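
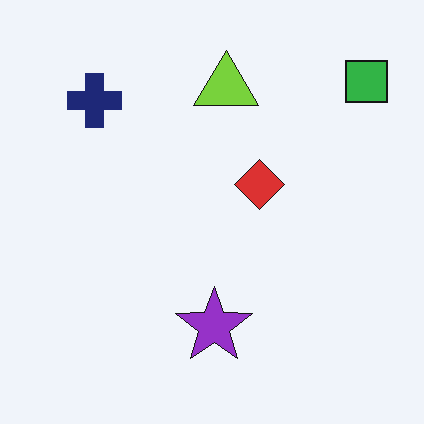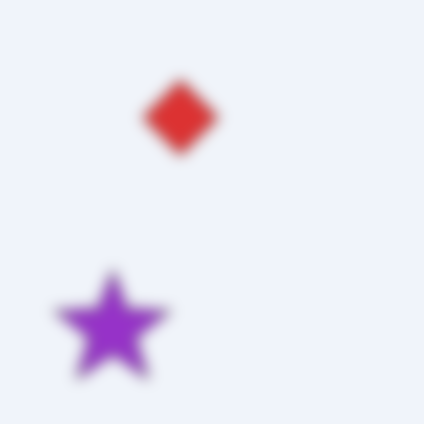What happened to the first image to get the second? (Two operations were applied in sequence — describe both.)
The transformation is: cropped slightly and scaled back up, then heavily blurred.

The visible shapes are larger and the field of view is narrower; shapes near the original edges may be partly or wholly outside the frame — a crop-and-rescale. Shape edges and outlines are uniformly softened across the whole image.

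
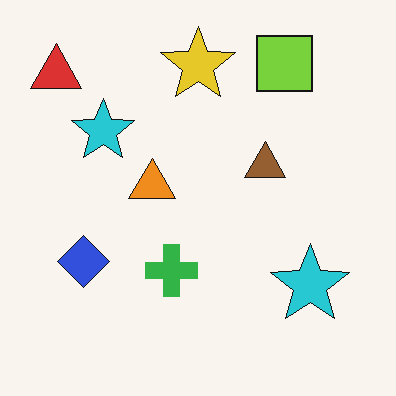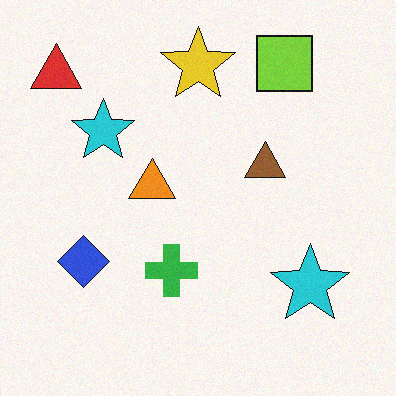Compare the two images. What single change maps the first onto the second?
The second image is the first degraded with light additive noise.

Random speckle covers the whole image, including the flat background.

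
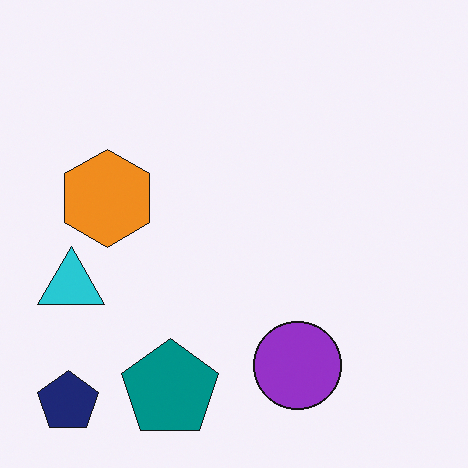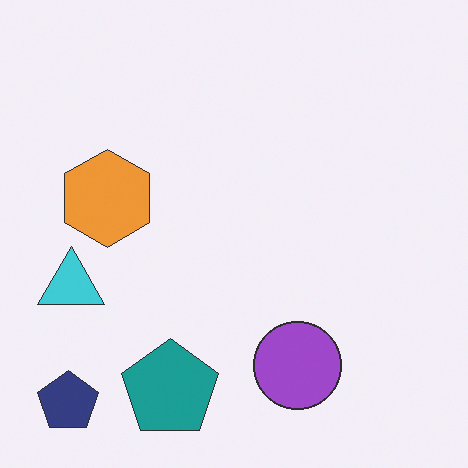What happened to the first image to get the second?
The transformation is: given slightly reduced contrast.

Tones are pushed toward mid-grey across the whole image — a global contrast change.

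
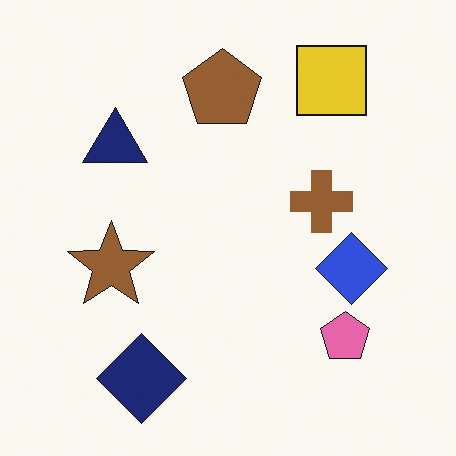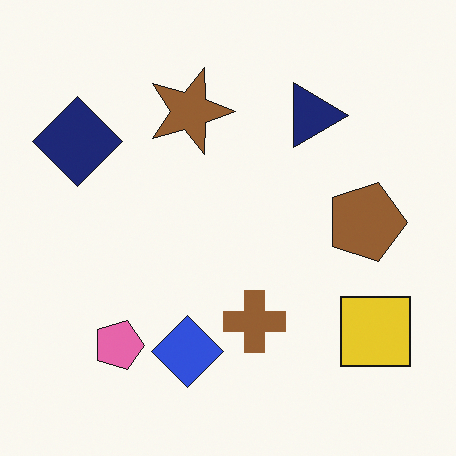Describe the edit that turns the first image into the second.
It was rotated 90° clockwise.

The yellow square sits in the top-right of the first image and the bottom-right of the second — consistent with a whole-image 90° clockwise rotation.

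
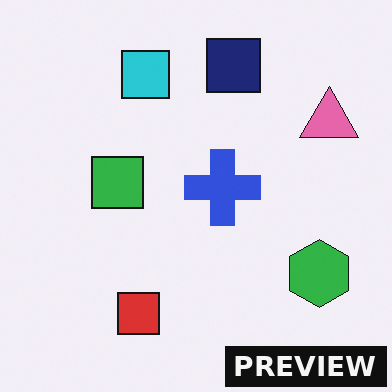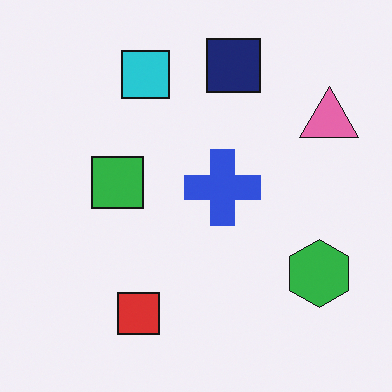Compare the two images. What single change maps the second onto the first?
Watermarked with the text "PREVIEW" in the lower-right corner.

A dark label reading "PREVIEW" appears in the lower-right corner.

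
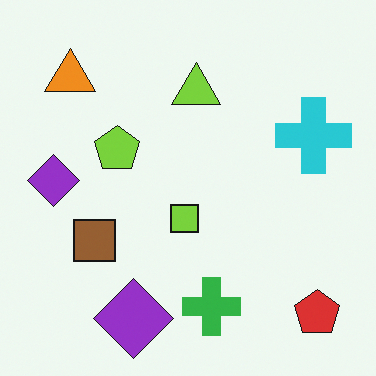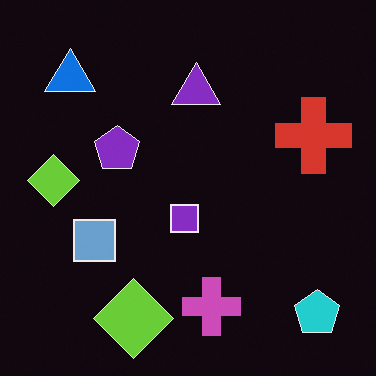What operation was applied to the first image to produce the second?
Color-inverted (negative).

The light background has become dark and every shape's color is its complement — a photographic negative.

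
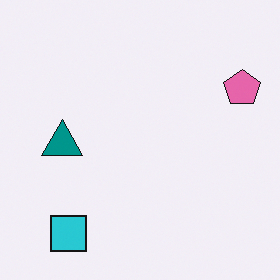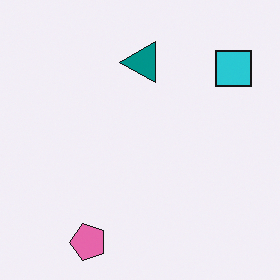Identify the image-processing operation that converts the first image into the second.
The image was transposed (reflected across the top-left ↔ bottom-right diagonal).

Shapes have swapped their row and column positions — what was in the top-right is now in the bottom-left — a diagonal reflection.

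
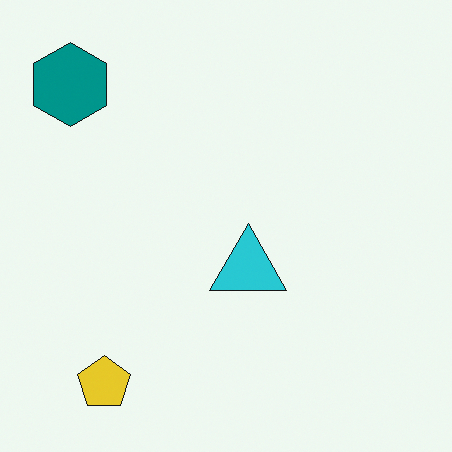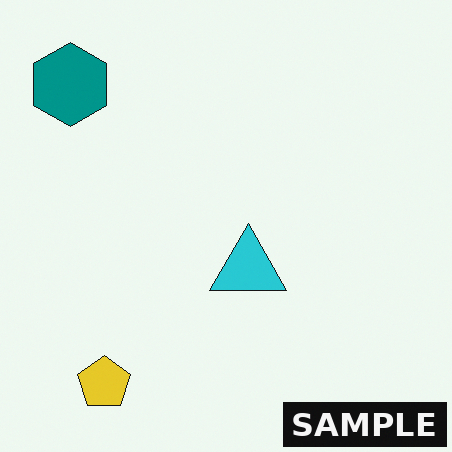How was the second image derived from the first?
The second image is the first watermarked with the text "SAMPLE" in the lower-right corner.

A dark label reading "SAMPLE" appears in the lower-right corner.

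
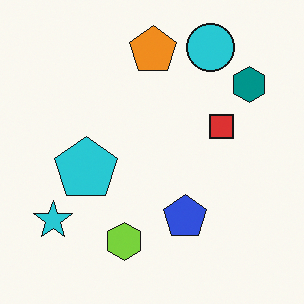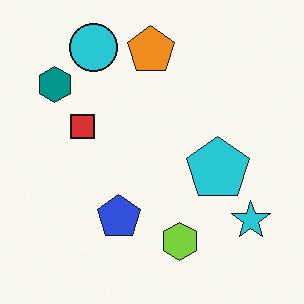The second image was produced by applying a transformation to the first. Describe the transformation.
This is the original image flipped horizontally (left ↔ right).

The cyan star is in the bottom-left of the first image and the bottom-right of the second — shapes on opposite sides of the vertical midline have swapped in a mirror flip.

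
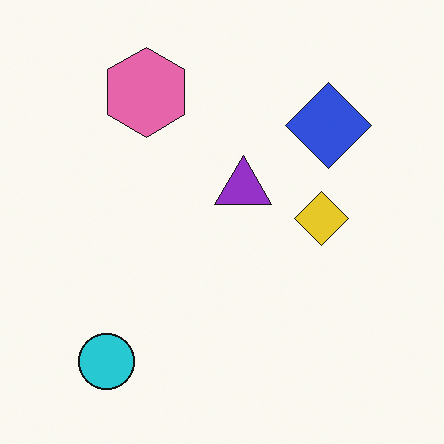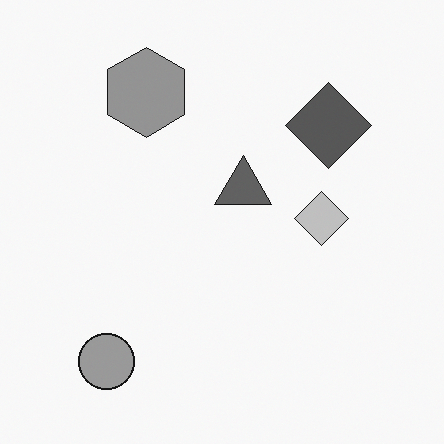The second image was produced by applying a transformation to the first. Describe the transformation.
Converted to grayscale.

All color is removed — every shape is now a shade of grey.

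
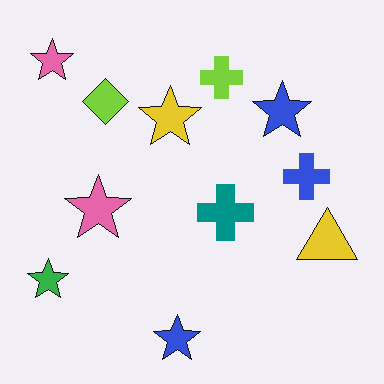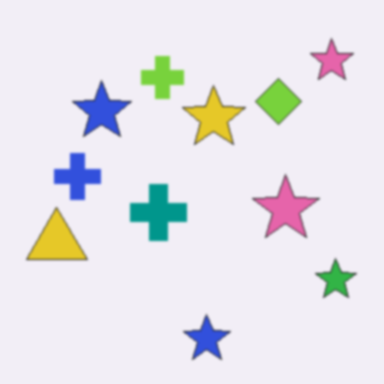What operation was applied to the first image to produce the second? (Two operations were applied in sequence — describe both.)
This is the original image given a subtle gaussian blur, then flipped horizontally (left ↔ right).

Shape edges and outlines are uniformly softened across the whole image. The green star is in the bottom-left of the first image and the bottom-right of the second — shapes on opposite sides of the vertical midline have swapped in a mirror flip.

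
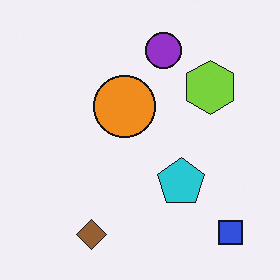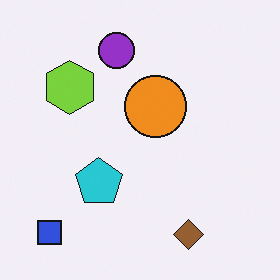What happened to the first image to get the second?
Flipped horizontally (left ↔ right).

The blue square is in the bottom-right of the first image and the bottom-left of the second — shapes on opposite sides of the vertical midline have swapped in a mirror flip.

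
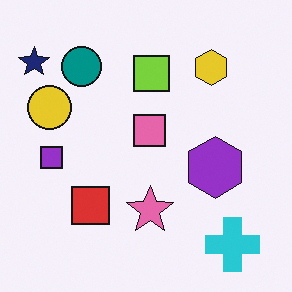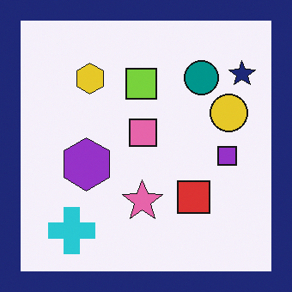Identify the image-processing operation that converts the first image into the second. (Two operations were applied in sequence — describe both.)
This is the original image flipped horizontally (left ↔ right), then framed with a navy border.

The navy star is in the top-left of the first image and the top-right of the second — shapes on opposite sides of the vertical midline have swapped in a mirror flip. A solid navy frame runs around the edge of the second image, with the content slightly shrunk inside it.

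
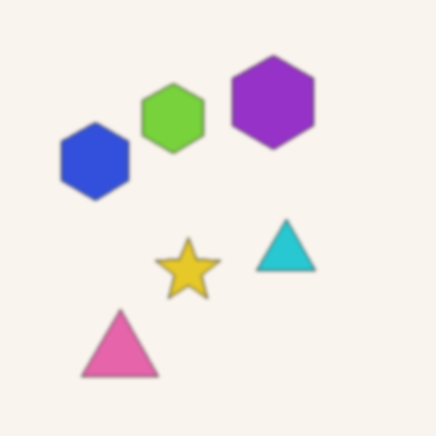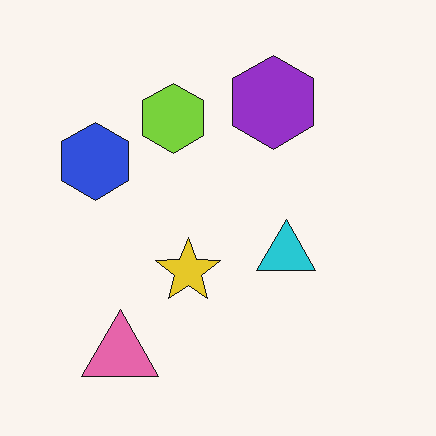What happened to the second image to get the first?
The image was given a subtle gaussian blur.

Shape edges and outlines are uniformly softened across the whole image.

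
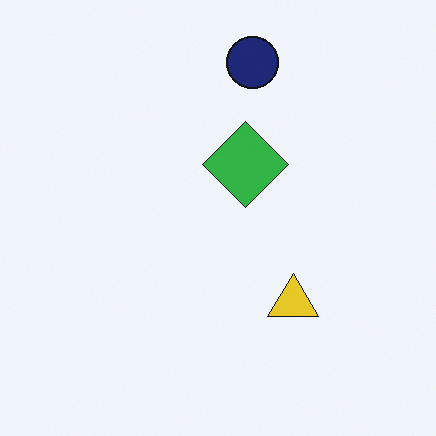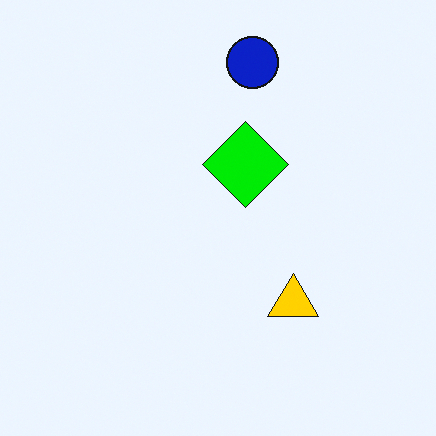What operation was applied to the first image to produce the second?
It was made much more vivid (saturation change).

All colors are more vivid — a global saturation change.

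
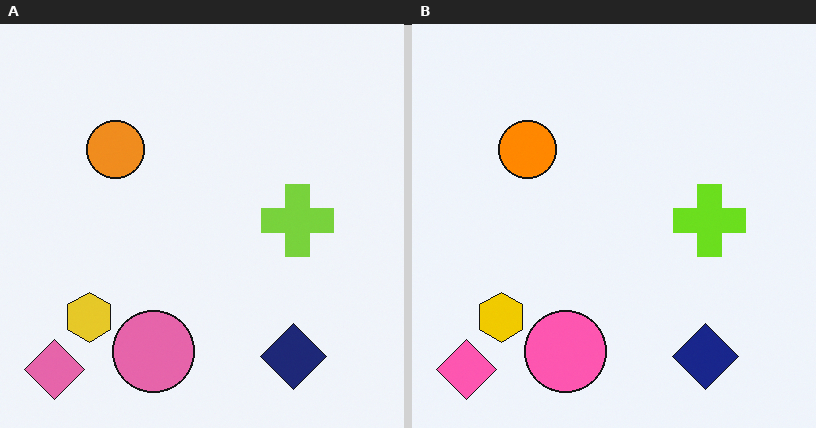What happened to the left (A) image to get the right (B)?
It was slightly oversaturated.

All colors are more vivid — a global saturation change.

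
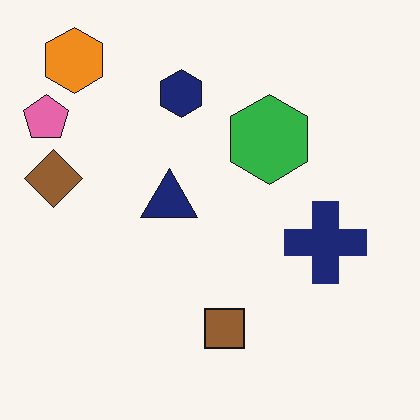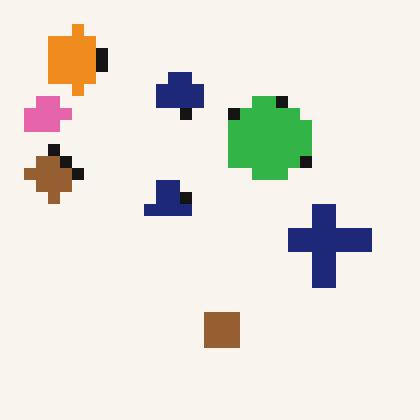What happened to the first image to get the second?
The image was coarsely pixelated.

Shapes are reduced to large square blocks; fine edges and outlines are lost — a downscale-then-upscale (mosaic) effect.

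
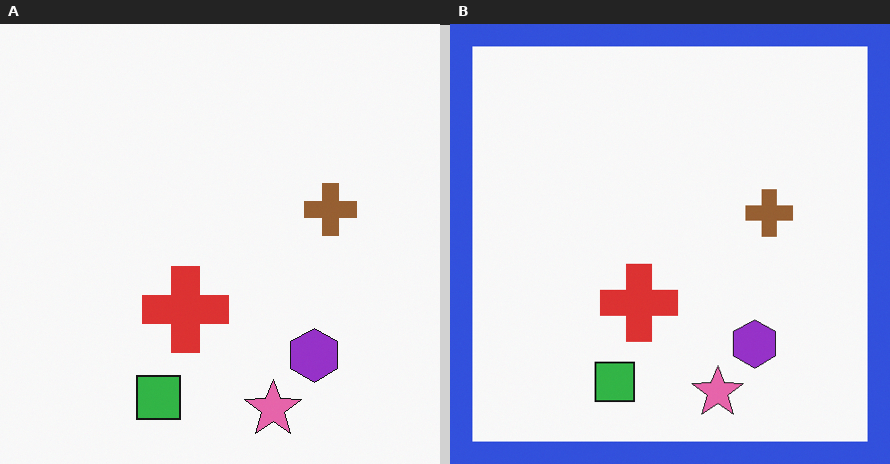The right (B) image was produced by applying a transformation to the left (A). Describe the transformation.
It was framed with a blue border.

A solid blue frame runs around the edge of the right (B) image, with the content slightly shrunk inside it.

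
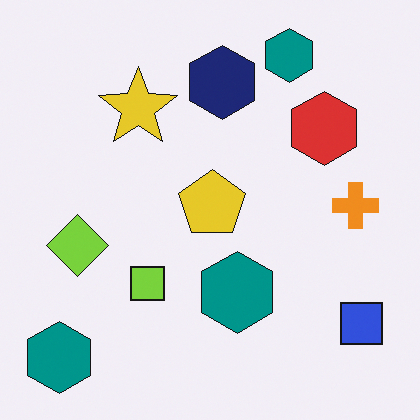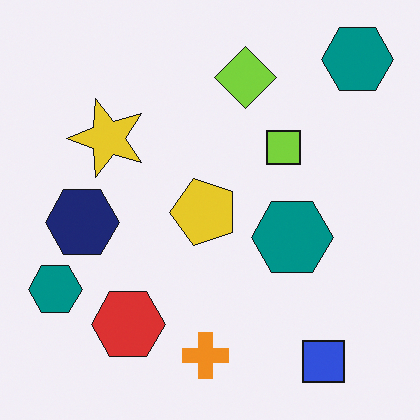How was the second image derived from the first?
The second image is the first transposed (reflected across the top-left ↔ bottom-right diagonal).

Shapes have swapped their row and column positions — what was in the top-right is now in the bottom-left — a diagonal reflection.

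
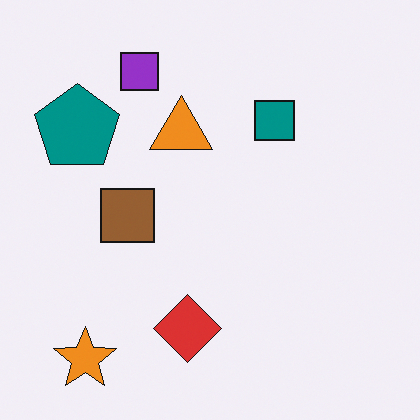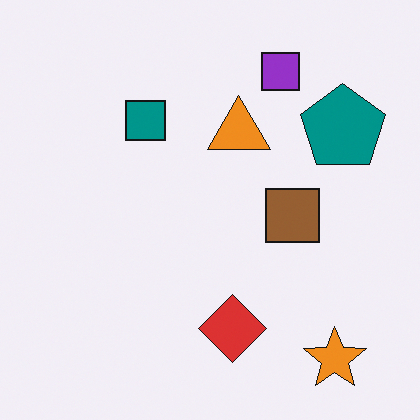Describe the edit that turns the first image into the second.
This is the original image flipped horizontally (left ↔ right).

The teal pentagon is in the top-left of the first image and the top-right of the second — shapes on opposite sides of the vertical midline have swapped in a mirror flip.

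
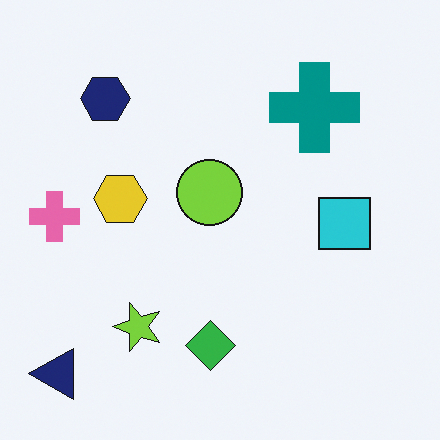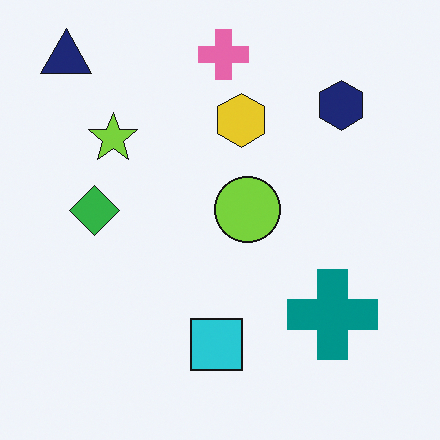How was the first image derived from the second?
The image was rotated 90° counter-clockwise.

The navy triangle sits in the top-left of the second image and the bottom-left of the first — consistent with a whole-image 90° counter-clockwise rotation.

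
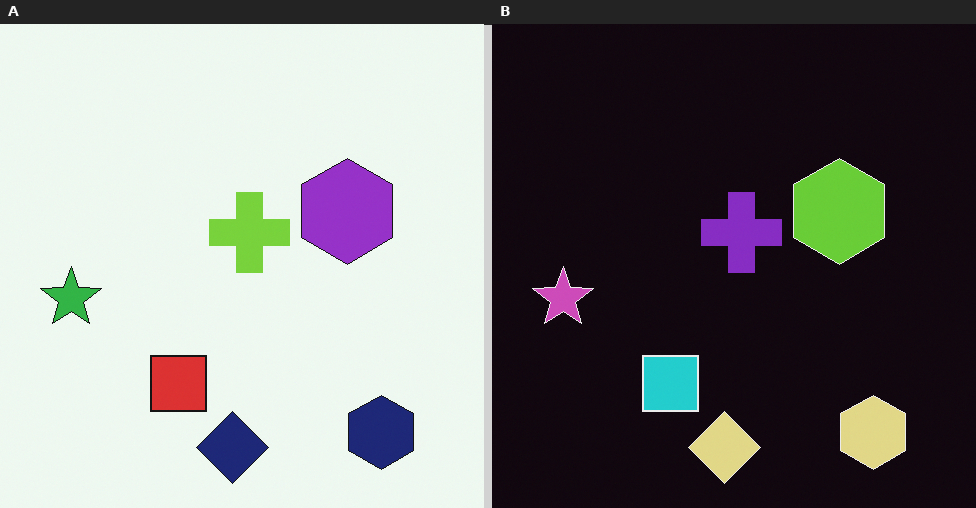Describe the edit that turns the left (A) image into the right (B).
This is the original image color-inverted (negative).

The light background has become dark and every shape's color is its complement — a photographic negative.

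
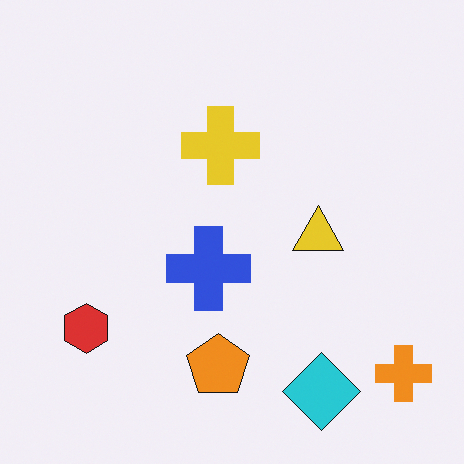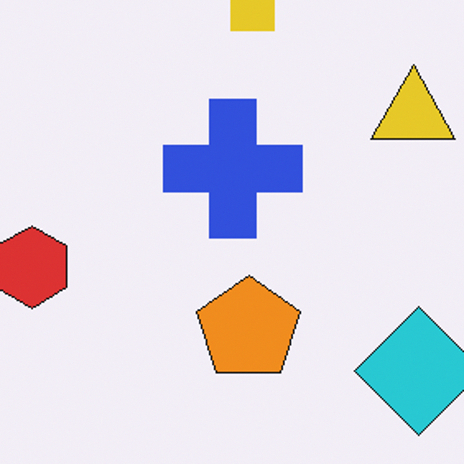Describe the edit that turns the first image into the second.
The second image is the first cropped to a noticeably smaller region and rescaled.

The visible shapes are larger and the field of view is narrower; shapes near the original edges may be partly or wholly outside the frame — a crop-and-rescale.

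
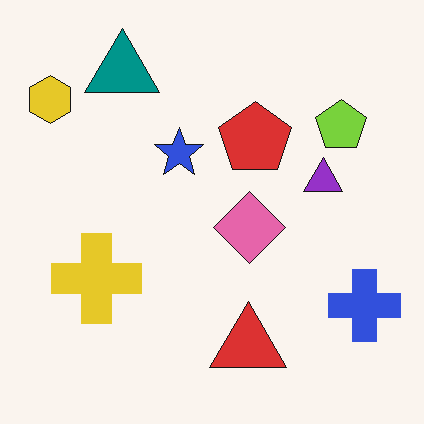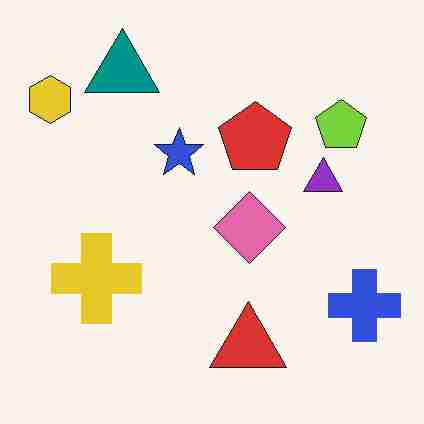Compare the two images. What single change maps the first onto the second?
The image was heavily JPEG-compressed with obvious blocking artifacts.

Blocky 8×8 compression artifacts appear around shape edges and the flat background shows ringing — characteristic JPEG degradation.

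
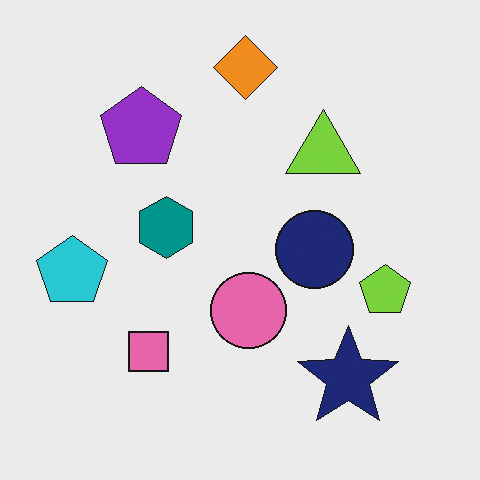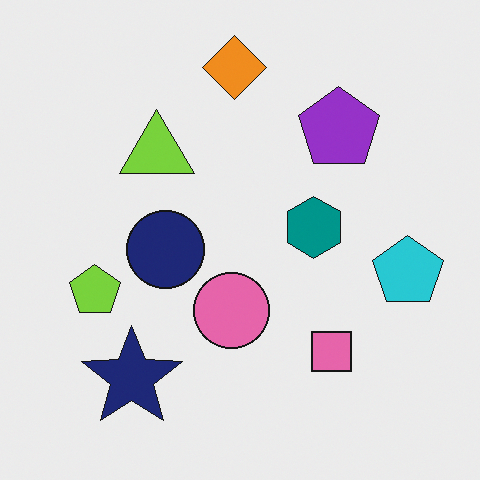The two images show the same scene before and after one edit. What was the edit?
This is the original image flipped horizontally (left ↔ right).

The cyan pentagon is in the left of the first image and the right of the second — shapes on opposite sides of the vertical midline have swapped in a mirror flip.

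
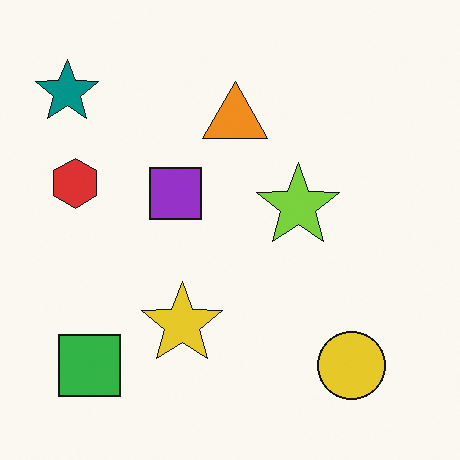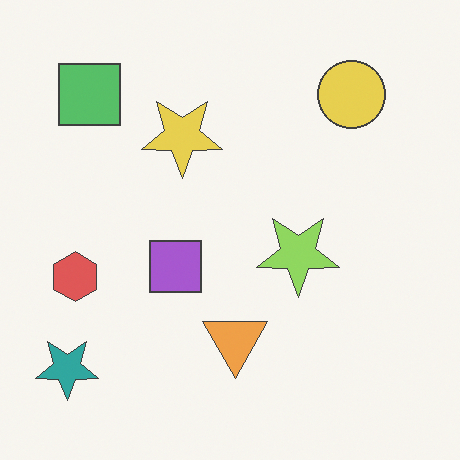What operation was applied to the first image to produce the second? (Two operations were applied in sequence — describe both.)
Given slightly reduced contrast, then flipped vertically (top ↔ bottom).

Tones are pushed toward mid-grey across the whole image — a global contrast change. The teal star is in the top-left of the first image and the bottom-left of the second — shapes on opposite sides of the horizontal midline have swapped in a mirror flip.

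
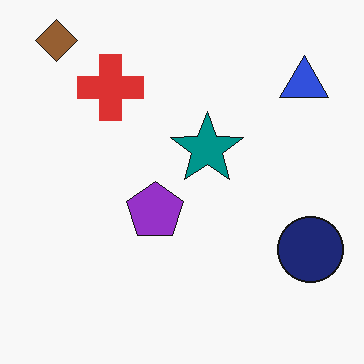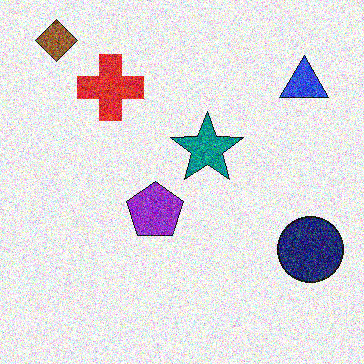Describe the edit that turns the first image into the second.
Degraded with heavy additive noise.

Random speckle covers the whole image, including the flat background.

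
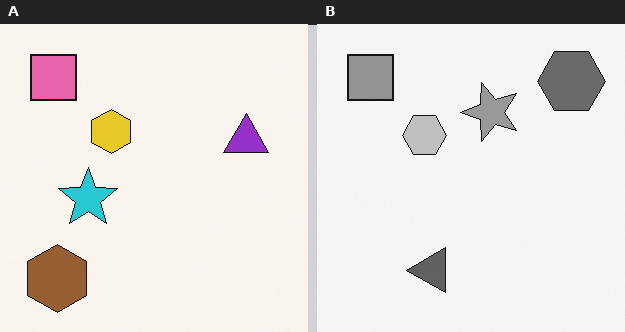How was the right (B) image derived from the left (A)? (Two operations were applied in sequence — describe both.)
The transformation is: converted to grayscale, then transposed (reflected across the top-left ↔ bottom-right diagonal).

All color is removed — every shape is now a shade of grey. Shapes have swapped their row and column positions — what was in the top-right is now in the bottom-left — a diagonal reflection.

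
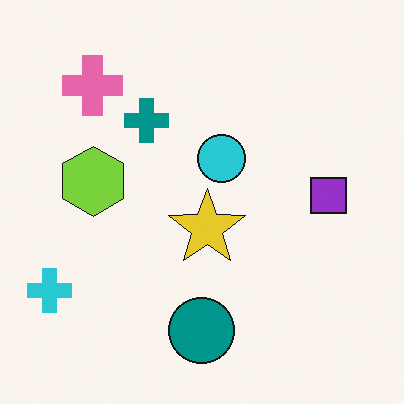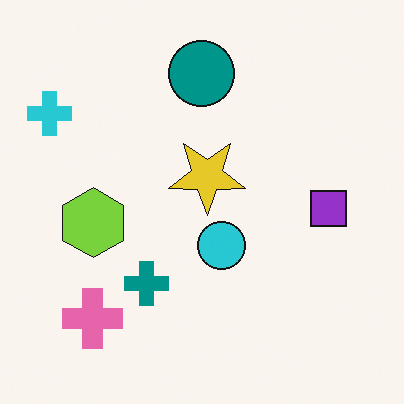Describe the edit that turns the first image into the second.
The transformation is: flipped vertically (top ↔ bottom).

The teal circle is in the bottom of the first image and the top of the second — shapes on opposite sides of the horizontal midline have swapped in a mirror flip.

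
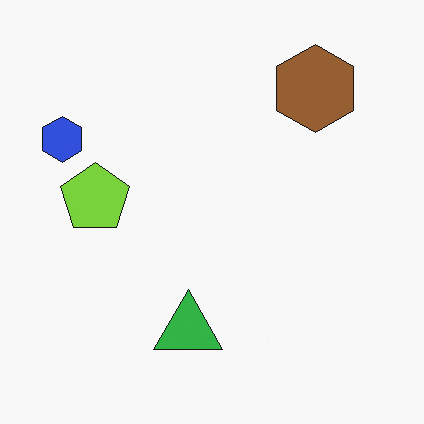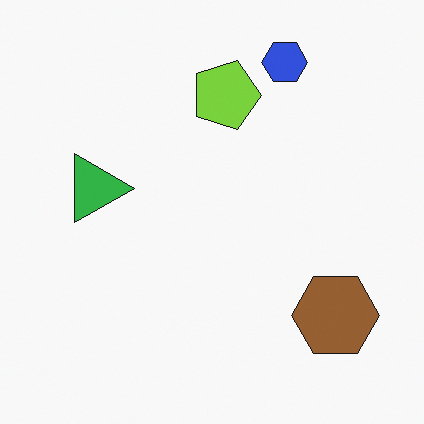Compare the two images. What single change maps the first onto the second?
It was rotated 90° clockwise.

The blue hexagon sits in the top-left of the first image and the top-right of the second — consistent with a whole-image 90° clockwise rotation.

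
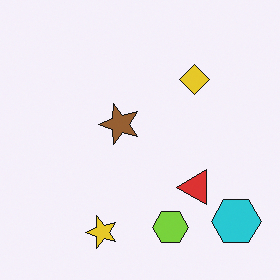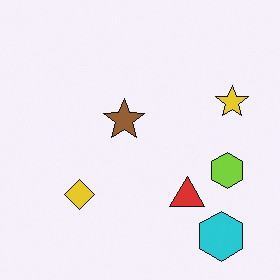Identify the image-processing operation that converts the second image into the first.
The transformation is: transposed (reflected across the top-left ↔ bottom-right diagonal).

Shapes have swapped their row and column positions — what was in the top-right is now in the bottom-left — a diagonal reflection.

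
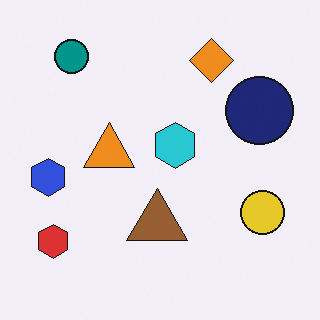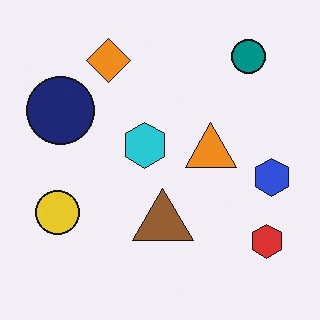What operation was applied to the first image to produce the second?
This is the original image flipped horizontally (left ↔ right).

The blue hexagon is in the left of the first image and the right of the second — shapes on opposite sides of the vertical midline have swapped in a mirror flip.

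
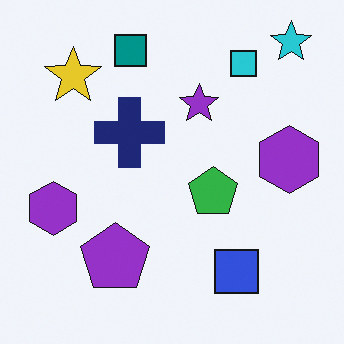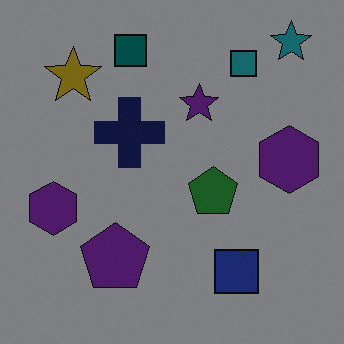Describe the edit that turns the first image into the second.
Darkened a lot.

Every pixel — background and shapes alike — is uniformly darkened.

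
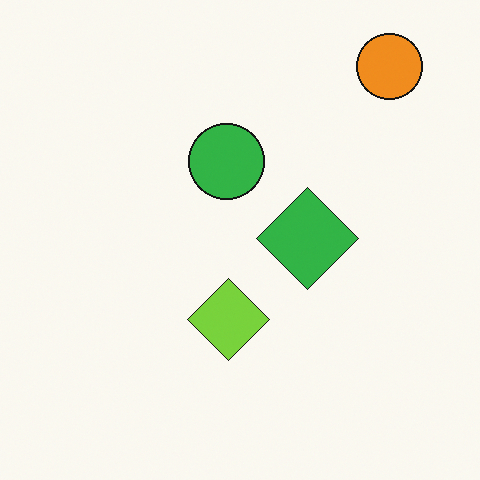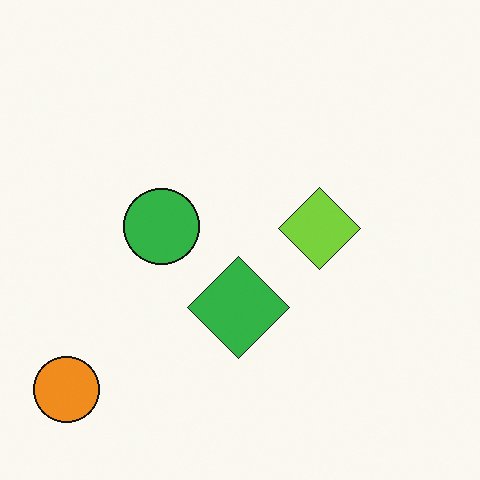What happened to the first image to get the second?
Transposed (reflected across the top-left ↔ bottom-right diagonal).

Shapes have swapped their row and column positions — what was in the top-right is now in the bottom-left — a diagonal reflection.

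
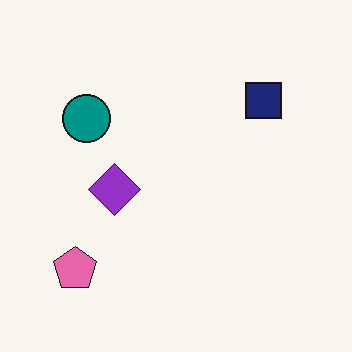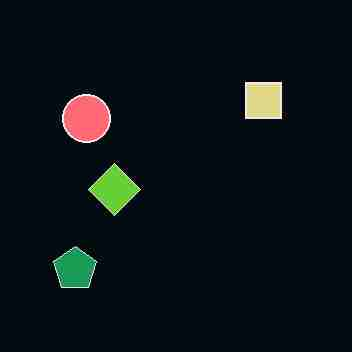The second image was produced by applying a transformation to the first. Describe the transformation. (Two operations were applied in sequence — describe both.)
This is the original image color-inverted (negative), then degraded with heavy JPEG compression.

The light background has become dark and every shape's color is its complement — a photographic negative. Blocky 8×8 compression artifacts appear around shape edges and the flat background shows ringing — characteristic JPEG degradation.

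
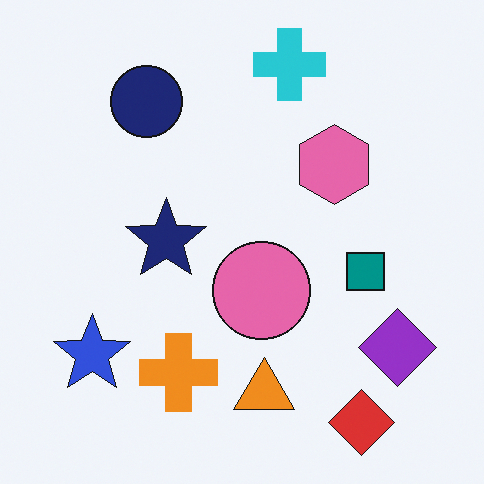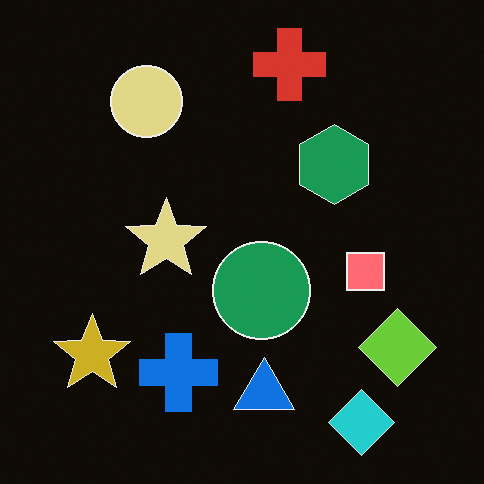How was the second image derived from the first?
The image was color-inverted (negative).

The light background has become dark and every shape's color is its complement — a photographic negative.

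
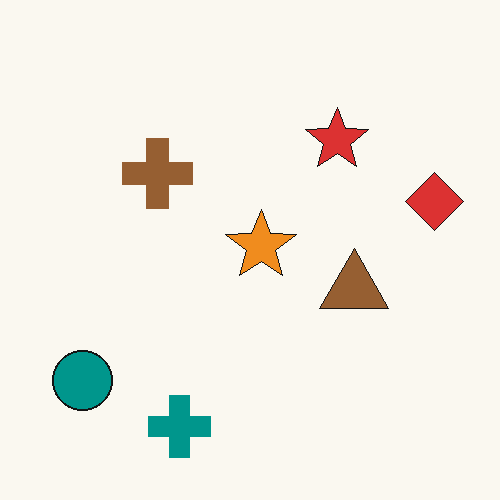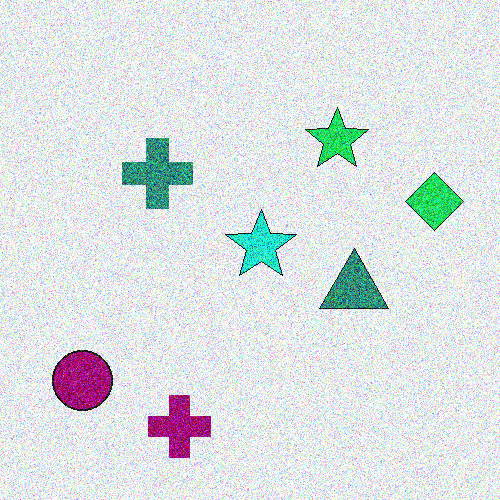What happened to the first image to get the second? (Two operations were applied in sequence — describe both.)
The image was degraded with strong gaussian noise, then hue-shifted through roughly a third of the color wheel.

Random speckle covers the whole image, including the flat background. Every shape's color has rotated by the same amount around the hue wheel — a uniform hue shift.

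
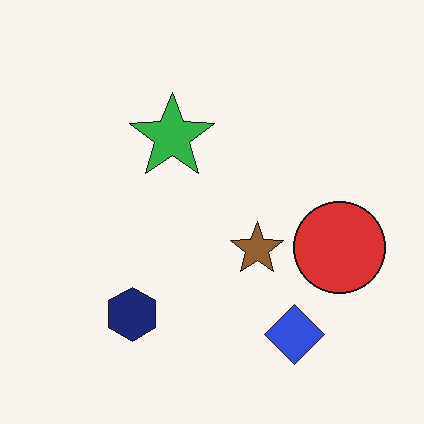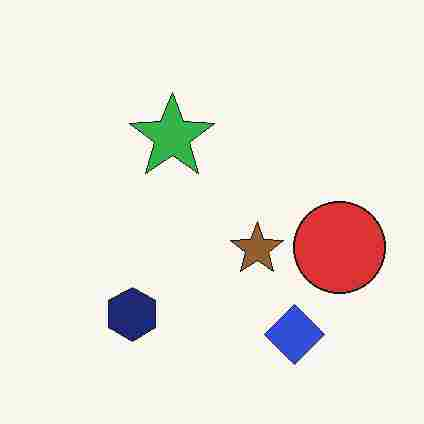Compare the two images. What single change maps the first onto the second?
This is the original image degraded with heavy JPEG compression.

Blocky 8×8 compression artifacts appear around shape edges and the flat background shows ringing — characteristic JPEG degradation.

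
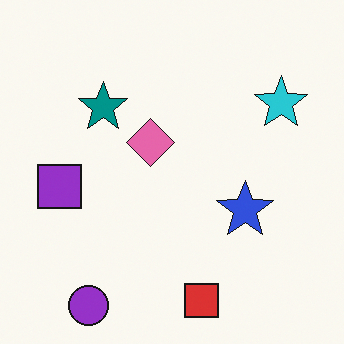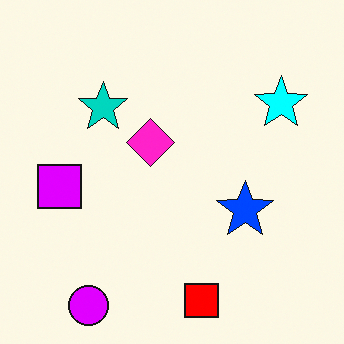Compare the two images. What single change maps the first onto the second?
It was made much more vivid (saturation change).

All colors are more vivid — a global saturation change.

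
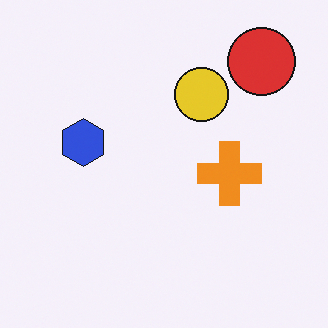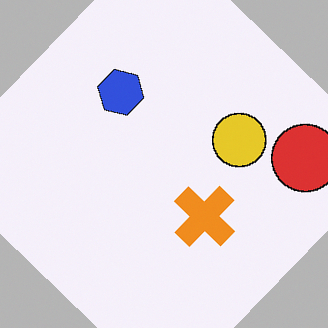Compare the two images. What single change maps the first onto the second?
Rotated clockwise by a large amount — several tens of degrees.

Every shape is tilted by the same angle and the image corners show triangular fill wedges — a whole-image rotation by a non-right angle.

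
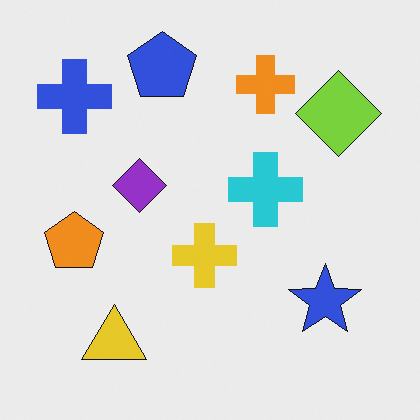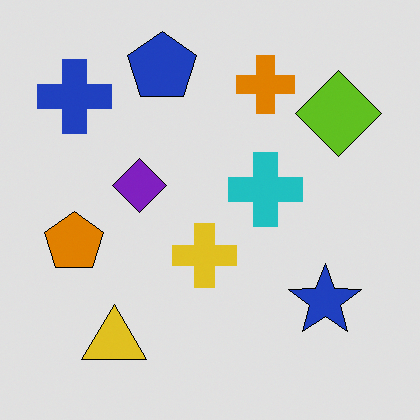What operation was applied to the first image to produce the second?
Posterized to a reduced palette.

Each flat color has snapped to a coarser quantized level — most visibly, the near-white background has dropped to a flat grey.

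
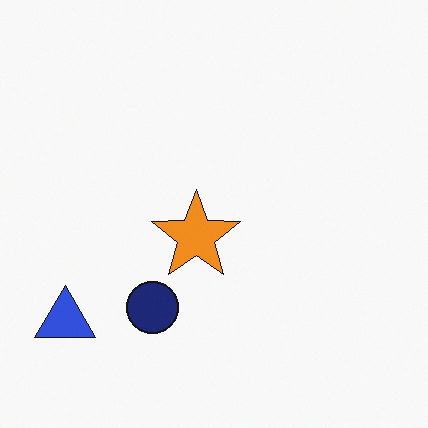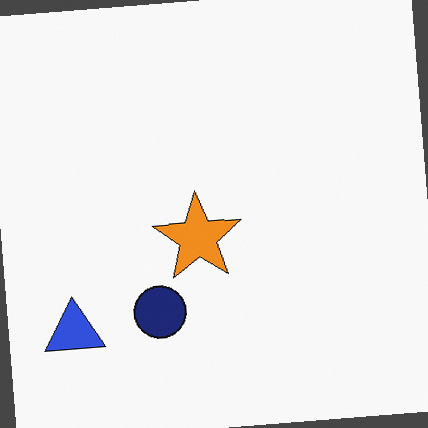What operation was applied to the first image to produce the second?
It was rotated counter-clockwise by a small amount.

Every shape is tilted by the same angle and the image corners show triangular fill wedges — a whole-image rotation by a non-right angle.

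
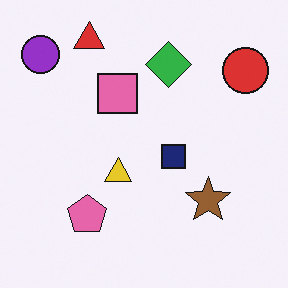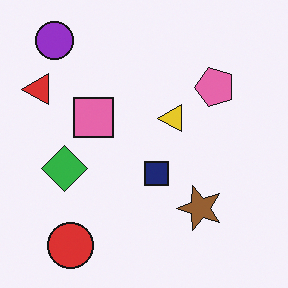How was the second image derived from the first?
This is the original image transposed (reflected across the top-left ↔ bottom-right diagonal).

Shapes have swapped their row and column positions — what was in the top-right is now in the bottom-left — a diagonal reflection.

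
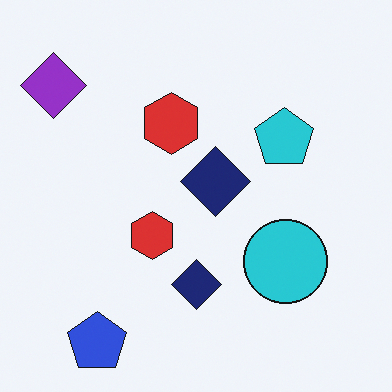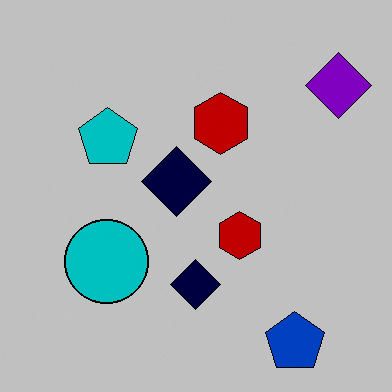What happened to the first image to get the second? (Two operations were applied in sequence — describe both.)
The second image is the first flipped horizontally (left ↔ right), then aggressively posterized.

The purple diamond is in the top-left of the first image and the top-right of the second — shapes on opposite sides of the vertical midline have swapped in a mirror flip. Each flat color has snapped to a coarser quantized level — most visibly, the near-white background has dropped to a flat grey.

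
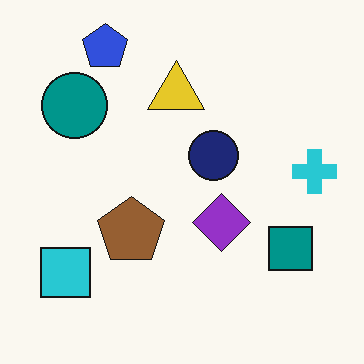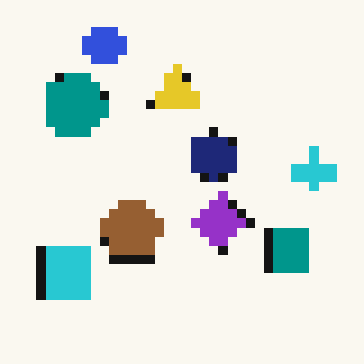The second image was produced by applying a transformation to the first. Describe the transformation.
This is the original image coarsely pixelated.

Shapes are reduced to large square blocks; fine edges and outlines are lost — a downscale-then-upscale (mosaic) effect.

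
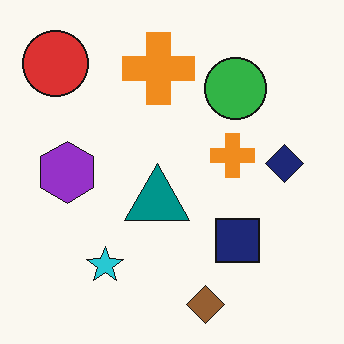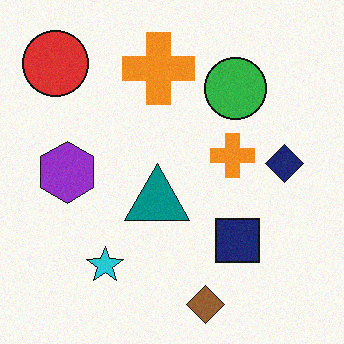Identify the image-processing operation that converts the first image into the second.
This is the original image degraded with light additive noise.

Random speckle covers the whole image, including the flat background.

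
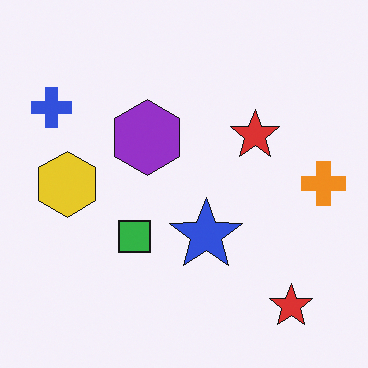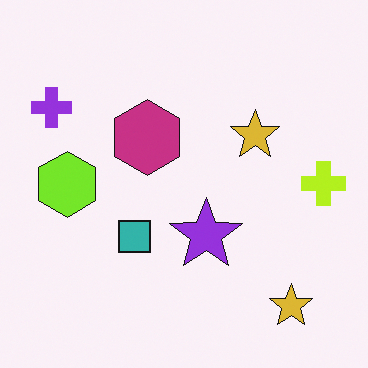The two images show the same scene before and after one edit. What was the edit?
It was hue-shifted slightly.

Every shape's color has rotated by the same amount around the hue wheel — a uniform hue shift.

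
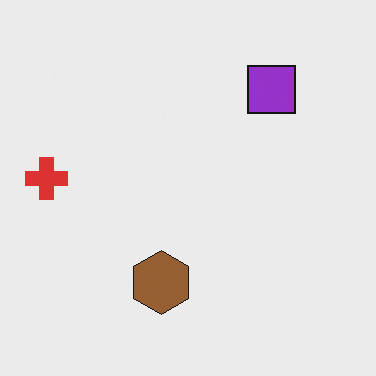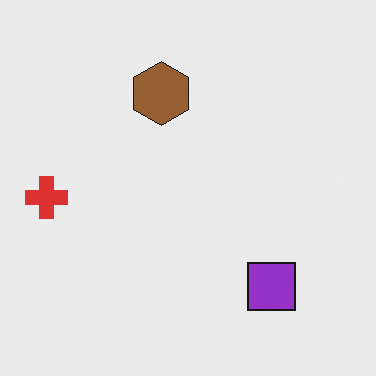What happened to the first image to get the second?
This is the original image flipped vertically (top ↔ bottom).

The purple square is in the top-right of the first image and the bottom-right of the second — shapes on opposite sides of the horizontal midline have swapped in a mirror flip.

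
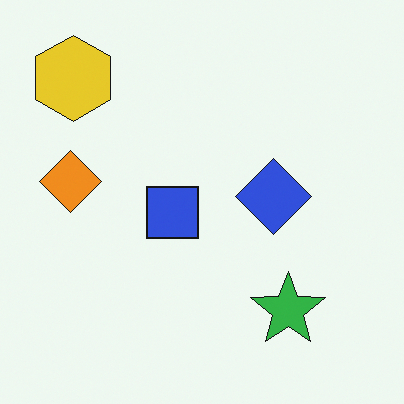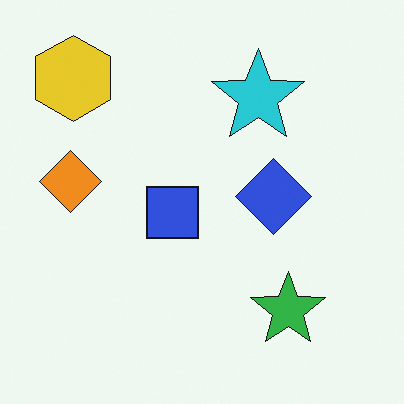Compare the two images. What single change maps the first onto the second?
The image was overlaid with an additional cyan star.

A cyan star appears in the second image that is absent from the first.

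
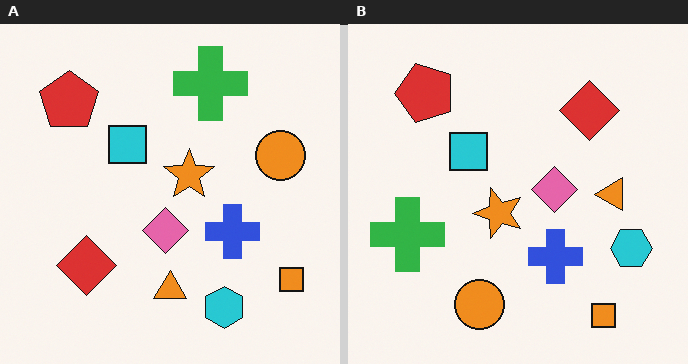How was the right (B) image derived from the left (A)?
Transposed (reflected across the top-left ↔ bottom-right diagonal).

Shapes have swapped their row and column positions — what was in the top-right is now in the bottom-left — a diagonal reflection.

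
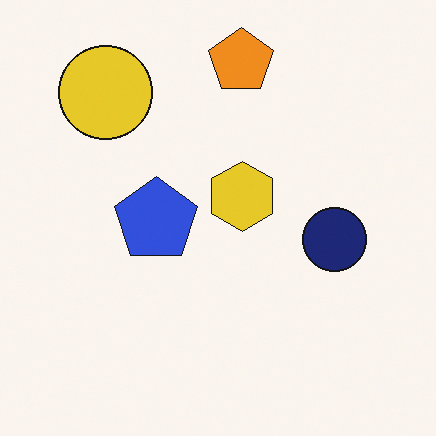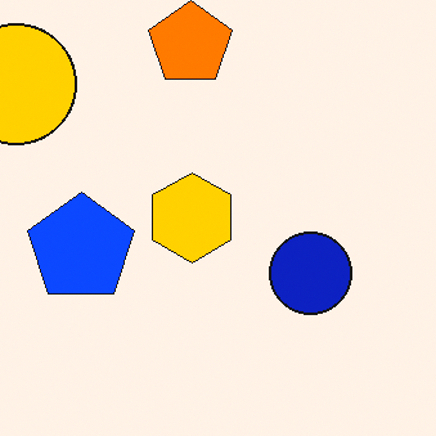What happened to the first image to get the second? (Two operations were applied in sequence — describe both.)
The image was cropped to a modestly smaller region and rescaled, then made much more vivid (saturation change).

The visible shapes are larger and the field of view is narrower; shapes near the original edges may be partly or wholly outside the frame — a crop-and-rescale. All colors are more vivid — a global saturation change.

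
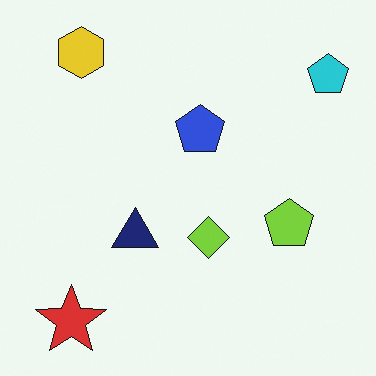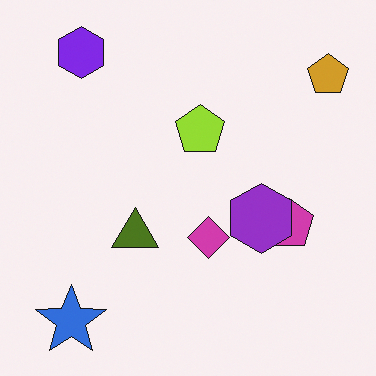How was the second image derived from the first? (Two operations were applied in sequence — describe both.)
It was hue-shifted by a large amount, then overlaid with an additional purple hexagon.

Every shape's color has rotated by the same amount around the hue wheel — a uniform hue shift. A purple hexagon appears in the second image that is absent from the first.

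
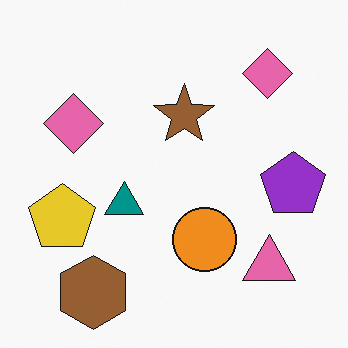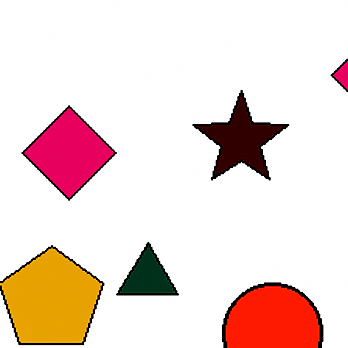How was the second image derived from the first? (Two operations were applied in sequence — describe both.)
This is the original image cropped to a modestly smaller region and rescaled, then given much higher contrast.

The visible shapes are larger and the field of view is narrower; shapes near the original edges may be partly or wholly outside the frame — a crop-and-rescale. Tones are pushed away from mid-grey across the whole image — a global contrast change.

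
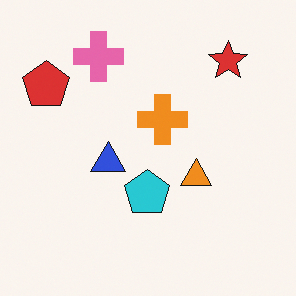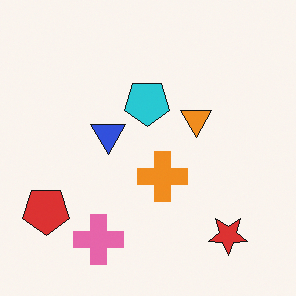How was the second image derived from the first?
Flipped vertically (top ↔ bottom).

The pink cross is in the top-left of the first image and the bottom-left of the second — shapes on opposite sides of the horizontal midline have swapped in a mirror flip.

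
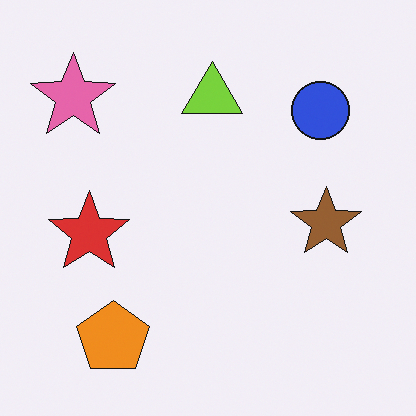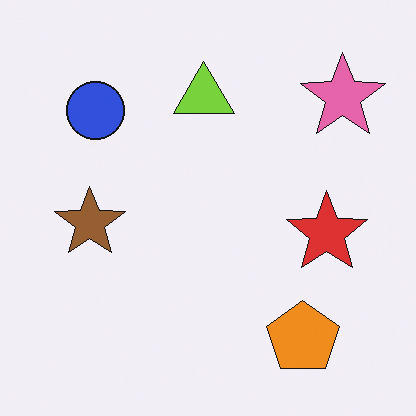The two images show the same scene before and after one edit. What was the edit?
It was flipped horizontally (left ↔ right).

The pink star is in the top-left of the first image and the top-right of the second — shapes on opposite sides of the vertical midline have swapped in a mirror flip.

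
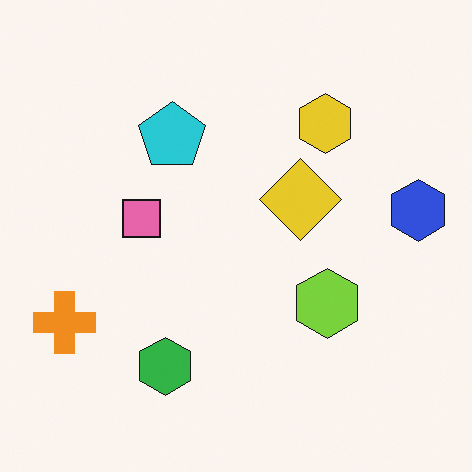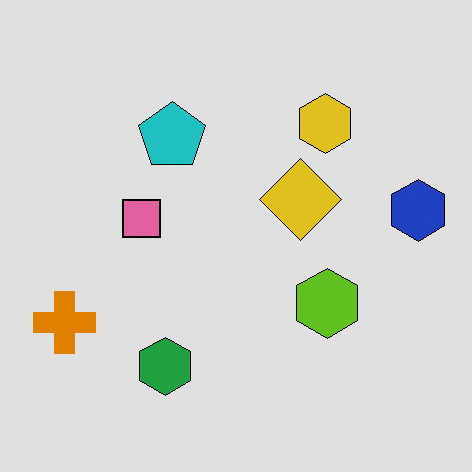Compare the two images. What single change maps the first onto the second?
The image was moderately posterized.

Each flat color has snapped to a coarser quantized level — most visibly, the near-white background has dropped to a flat grey.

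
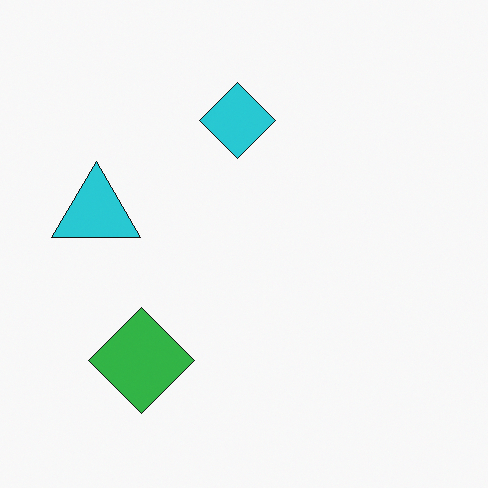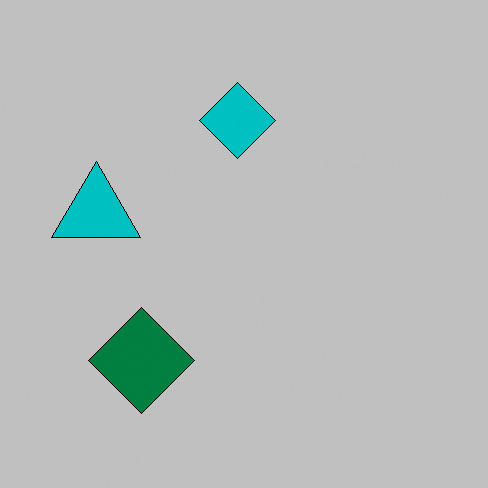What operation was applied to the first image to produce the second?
Heavily posterized to just a handful of flat colors.

Each flat color has snapped to a coarser quantized level — most visibly, the near-white background has dropped to a flat grey.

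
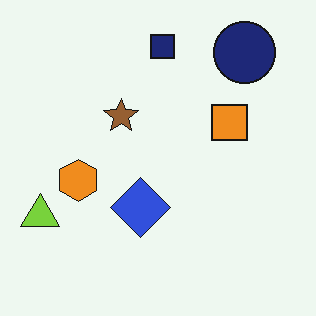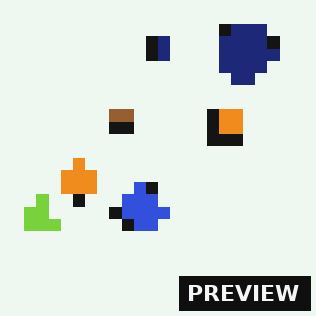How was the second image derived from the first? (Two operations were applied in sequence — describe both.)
The image was coarsely pixelated, then watermarked with the text "PREVIEW" in the lower-right corner.

Shapes are reduced to large square blocks; fine edges and outlines are lost — a downscale-then-upscale (mosaic) effect. A dark label reading "PREVIEW" appears in the lower-right corner.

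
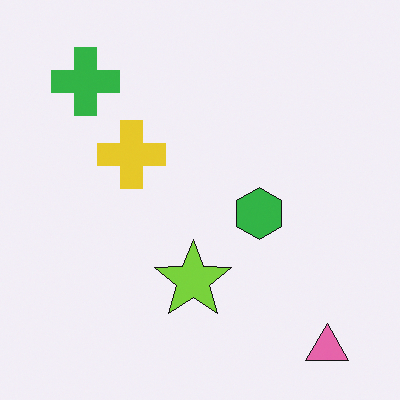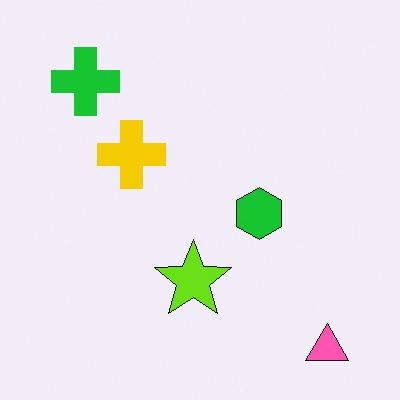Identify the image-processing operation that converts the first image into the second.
The image was slightly oversaturated.

All colors are more vivid — a global saturation change.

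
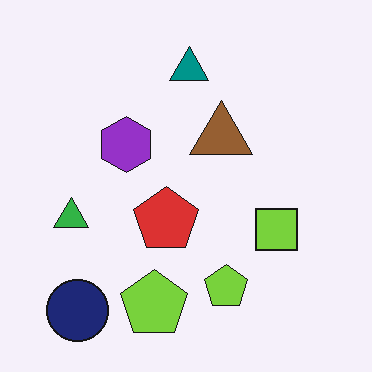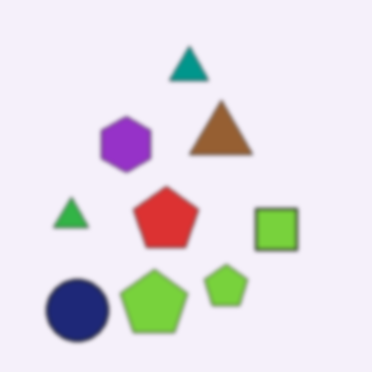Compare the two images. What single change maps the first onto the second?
The image was slightly softened.

Shape edges and outlines are uniformly softened across the whole image.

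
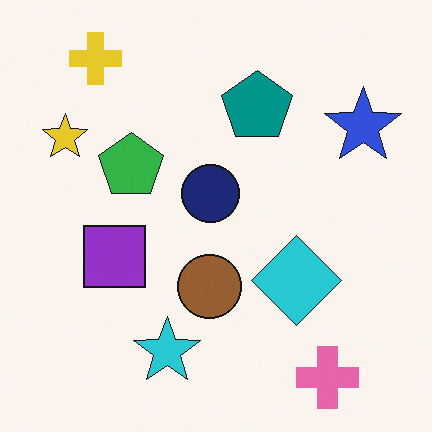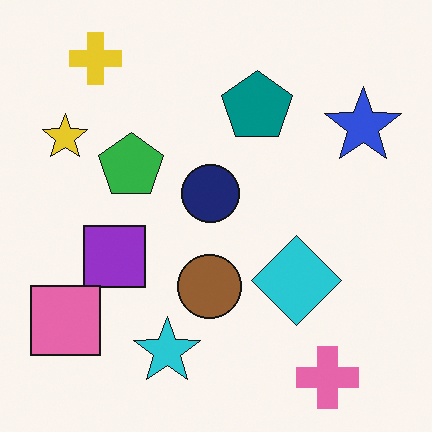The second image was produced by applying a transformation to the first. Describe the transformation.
Overlaid with an additional pink square.

A pink square appears in the second image that is absent from the first.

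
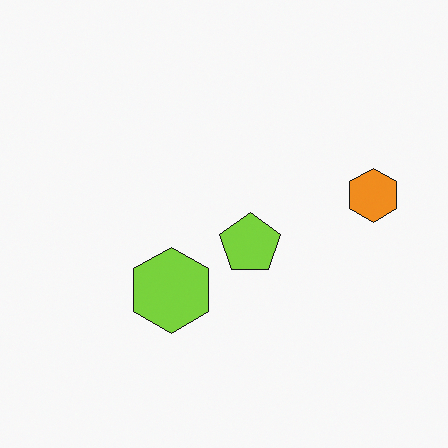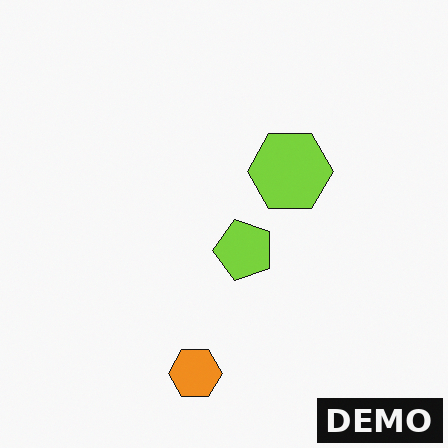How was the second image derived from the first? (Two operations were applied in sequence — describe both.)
The transformation is: transposed (reflected across the top-left ↔ bottom-right diagonal), then watermarked with the text "DEMO" in the lower-right corner.

Shapes have swapped their row and column positions — what was in the top-right is now in the bottom-left — a diagonal reflection. A dark label reading "DEMO" appears in the lower-right corner.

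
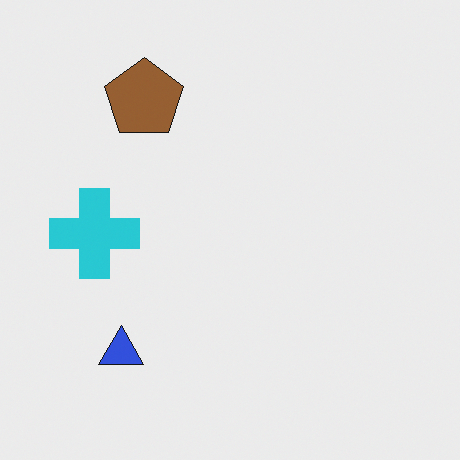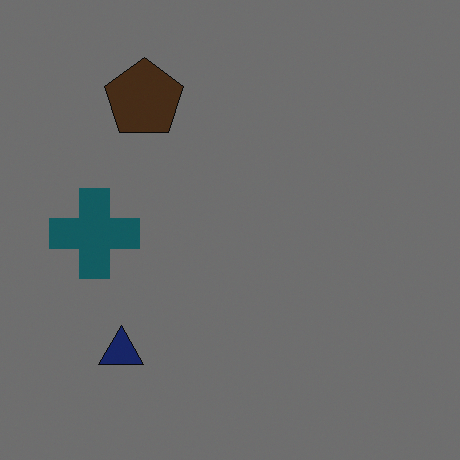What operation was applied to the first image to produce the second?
The image was substantially darkened.

Every pixel — background and shapes alike — is uniformly darkened.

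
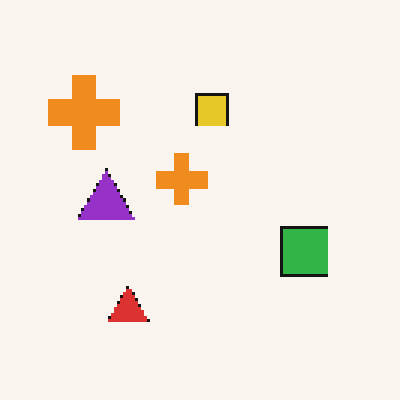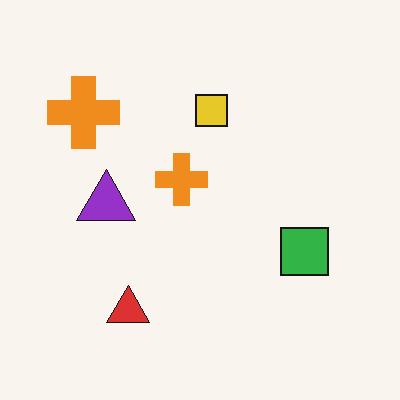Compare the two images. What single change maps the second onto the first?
The transformation is: lightly pixelated (a mild mosaic effect).

Shapes are reduced to large square blocks; fine edges and outlines are lost — a downscale-then-upscale (mosaic) effect.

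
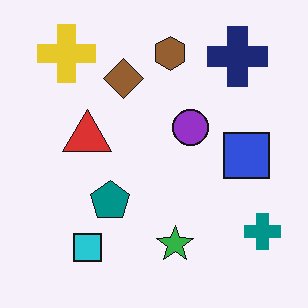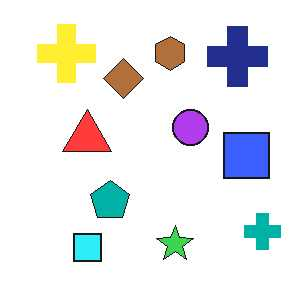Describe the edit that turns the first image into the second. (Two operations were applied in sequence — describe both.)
This is the original image brightened a little, then JPEG-compressed with visible artifacts.

Every pixel — background and shapes alike — is uniformly brightened. Blocky 8×8 compression artifacts appear around shape edges and the flat background shows ringing — characteristic JPEG degradation.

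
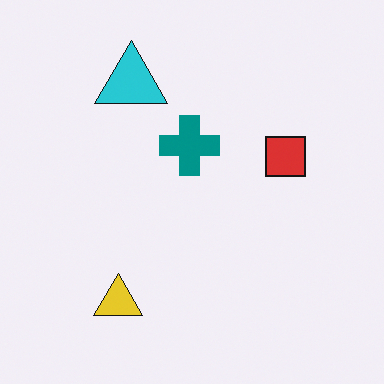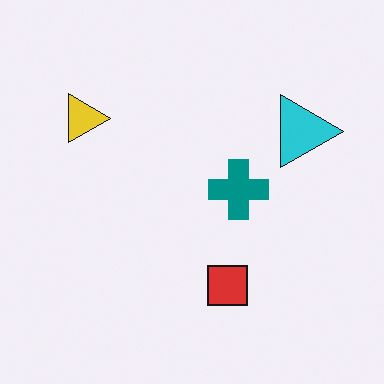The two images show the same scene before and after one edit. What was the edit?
Rotated 90° clockwise.

The yellow triangle sits in the bottom-left of the first image and the top-left of the second — consistent with a whole-image 90° clockwise rotation.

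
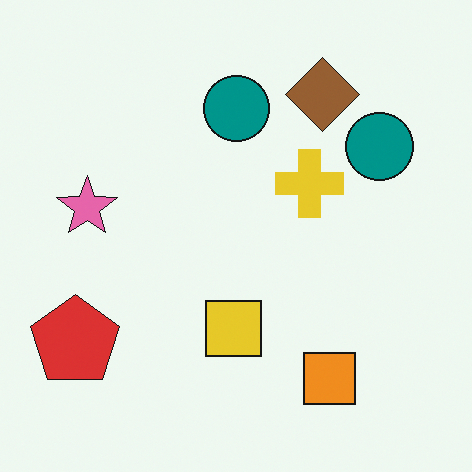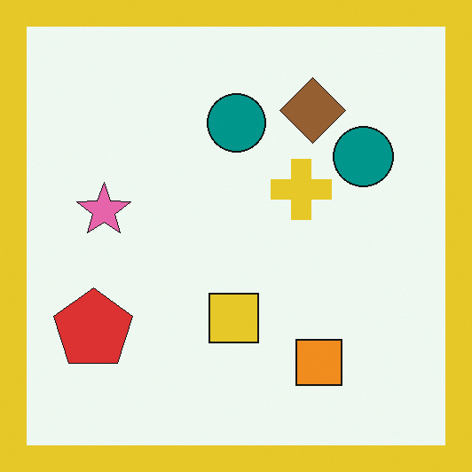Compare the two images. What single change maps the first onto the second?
Framed with a yellow border.

A solid yellow frame runs around the edge of the second image, with the content slightly shrunk inside it.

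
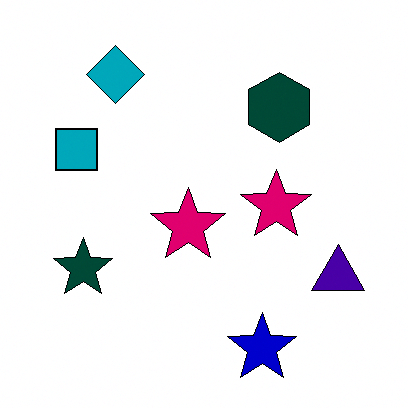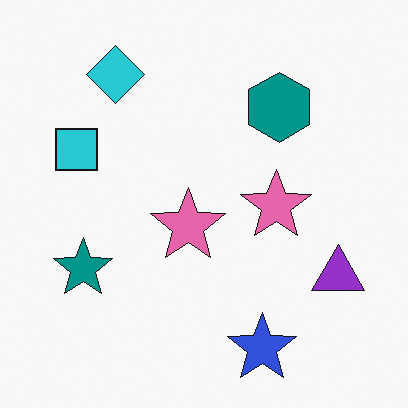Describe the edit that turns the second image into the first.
The transformation is: given much higher contrast.

Tones are pushed away from mid-grey across the whole image — a global contrast change.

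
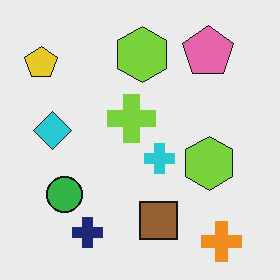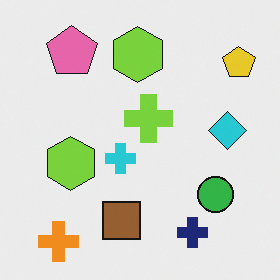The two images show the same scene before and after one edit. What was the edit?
Flipped horizontally (left ↔ right).

The yellow pentagon is in the top-left of the first image and the top-right of the second — shapes on opposite sides of the vertical midline have swapped in a mirror flip.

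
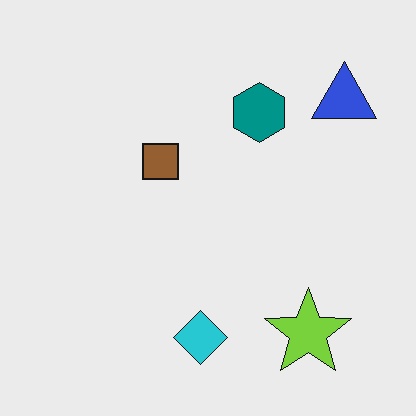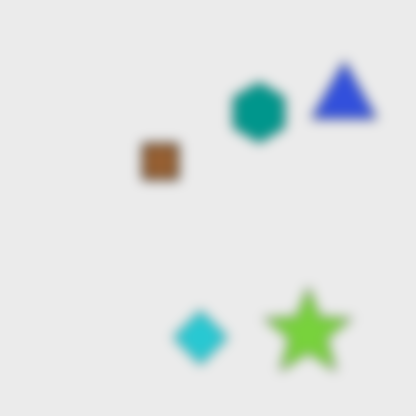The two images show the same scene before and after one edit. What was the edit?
It was heavily blurred.

Shape edges and outlines are uniformly softened across the whole image.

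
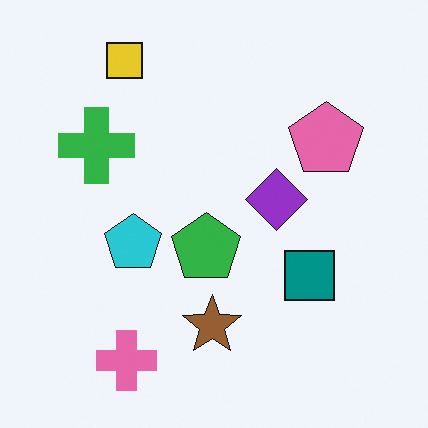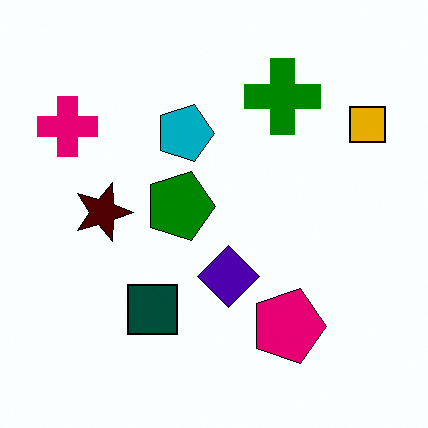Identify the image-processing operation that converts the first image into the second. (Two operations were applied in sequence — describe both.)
The image was rotated 90° clockwise, then given much higher contrast.

The yellow square sits in the top-left of the first image and the top-right of the second — consistent with a whole-image 90° clockwise rotation. Tones are pushed away from mid-grey across the whole image — a global contrast change.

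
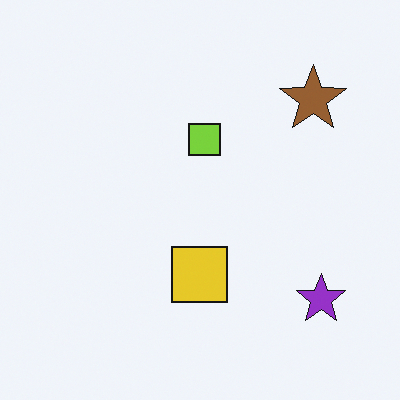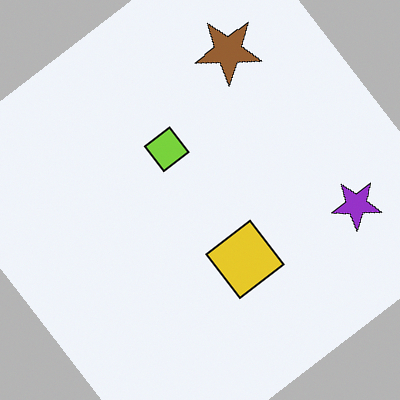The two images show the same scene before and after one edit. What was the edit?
Rotated counter-clockwise by a large amount — several tens of degrees.

Every shape is tilted by the same angle and the image corners show triangular fill wedges — a whole-image rotation by a non-right angle.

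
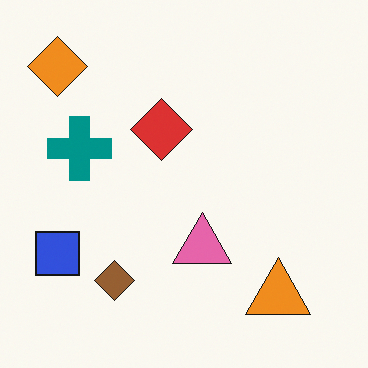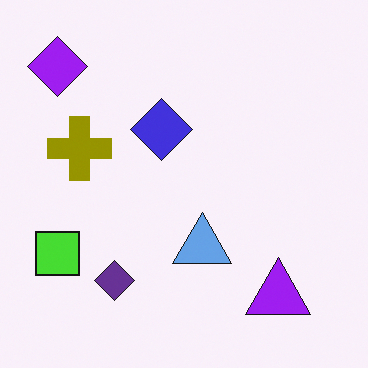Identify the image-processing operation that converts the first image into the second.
The transformation is: hue-shifted through roughly half the color wheel.

Every shape's color has rotated by the same amount around the hue wheel — a uniform hue shift.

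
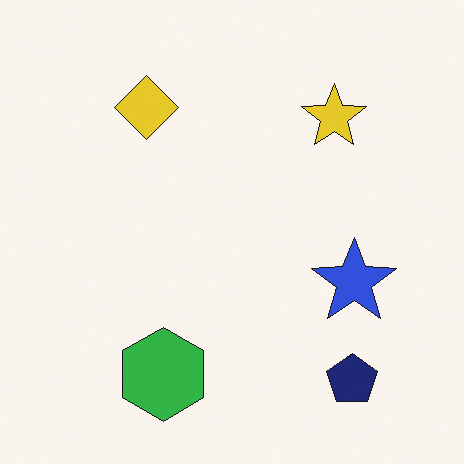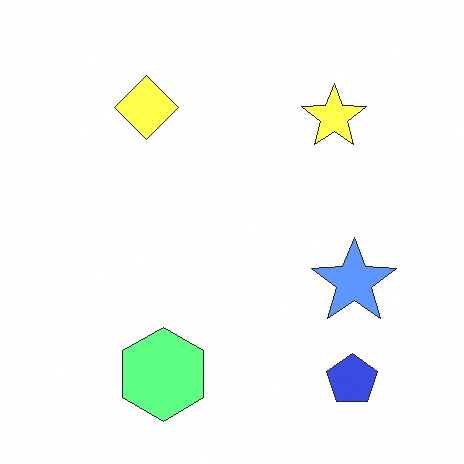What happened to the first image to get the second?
The image was brightened a lot.

Every pixel — background and shapes alike — is uniformly brightened.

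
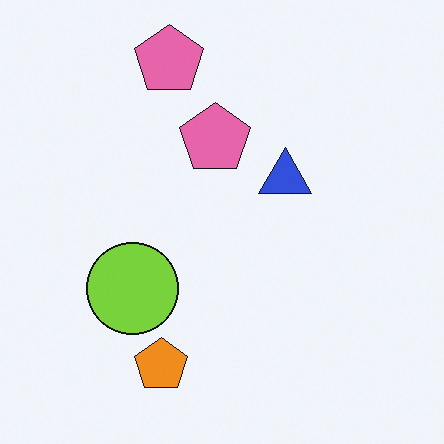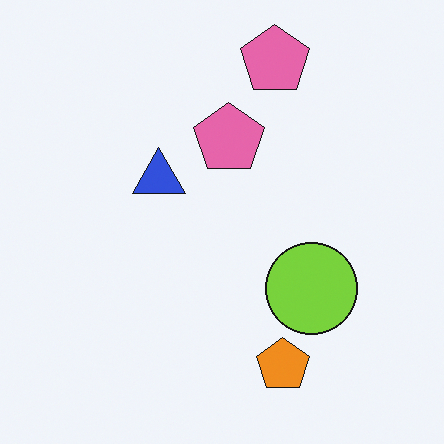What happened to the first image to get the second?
The transformation is: flipped horizontally (left ↔ right).

The lime circle is in the left of the first image and the right of the second — shapes on opposite sides of the vertical midline have swapped in a mirror flip.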